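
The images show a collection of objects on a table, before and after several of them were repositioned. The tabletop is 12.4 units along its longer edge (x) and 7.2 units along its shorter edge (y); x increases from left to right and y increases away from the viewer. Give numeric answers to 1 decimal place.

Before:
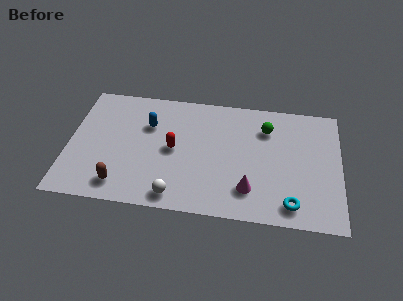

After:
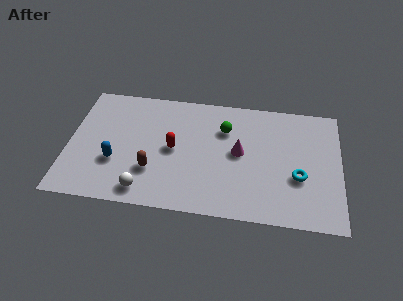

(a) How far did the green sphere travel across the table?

1.9

The green sphere moved from about (9.0, 5.4) to (7.1, 5.1), a distance of √(1.9² + 0.3²) ≈ 1.9.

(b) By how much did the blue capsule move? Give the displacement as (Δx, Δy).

(-1.4, -2.4)

The blue capsule was at about (3.6, 4.9) and moved to about (2.2, 2.5).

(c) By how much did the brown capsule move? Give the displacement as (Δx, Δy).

(1.4, 1.0)

The brown capsule was at about (2.5, 1.2) and moved to about (3.9, 2.2).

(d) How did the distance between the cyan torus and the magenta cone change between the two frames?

+0.9

They were about 2.0 units apart before and 2.9 after — 0.9 units further apart.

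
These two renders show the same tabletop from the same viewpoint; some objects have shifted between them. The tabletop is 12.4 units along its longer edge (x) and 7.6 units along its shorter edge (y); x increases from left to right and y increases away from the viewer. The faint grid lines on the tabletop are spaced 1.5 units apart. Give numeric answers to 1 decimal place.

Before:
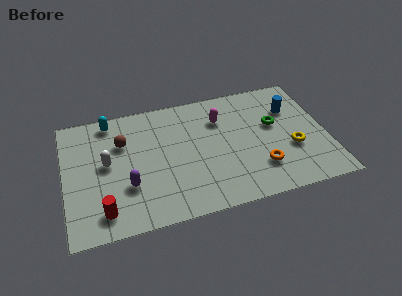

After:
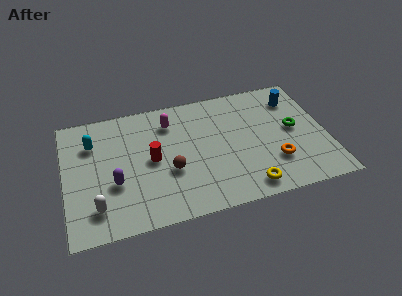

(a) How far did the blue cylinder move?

0.6

The blue cylinder moved from about (10.9, 5.3) to (11.1, 5.9), a distance of √(0.2² + 0.6²) ≈ 0.6.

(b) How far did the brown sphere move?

3.1

The brown sphere moved from about (2.8, 5.2) to (4.9, 2.9), a distance of √(2.1² + 2.3²) ≈ 3.1.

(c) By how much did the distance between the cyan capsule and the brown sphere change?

+2.8

They were about 1.6 units apart before and 4.4 after — 2.8 units further apart.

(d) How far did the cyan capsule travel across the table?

1.5

The cyan capsule moved from about (2.3, 6.7) to (1.4, 5.5), a distance of √(0.9² + 1.2²) ≈ 1.5.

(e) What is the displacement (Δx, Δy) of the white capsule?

(-0.6, -2.5)

The white capsule started near (2.0, 4.1) and ended near (1.4, 1.6).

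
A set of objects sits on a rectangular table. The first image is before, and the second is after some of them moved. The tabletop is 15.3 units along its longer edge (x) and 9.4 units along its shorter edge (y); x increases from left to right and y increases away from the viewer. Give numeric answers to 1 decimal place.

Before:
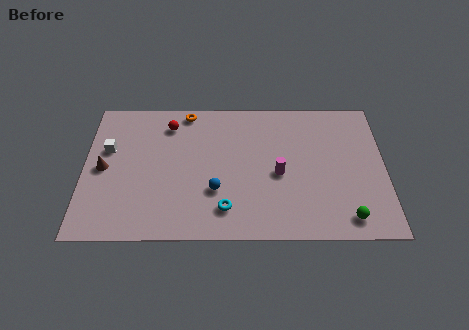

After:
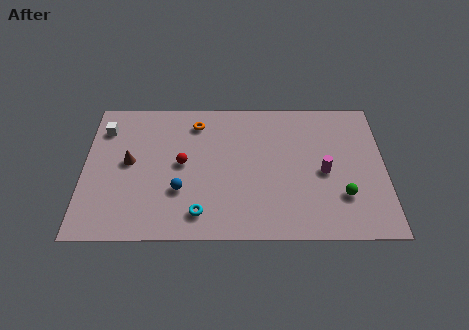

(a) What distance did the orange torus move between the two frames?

0.9

The orange torus moved from about (5.2, 8.5) to (5.7, 7.7), a distance of √(0.5² + 0.8²) ≈ 0.9.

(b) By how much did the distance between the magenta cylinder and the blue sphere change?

+4.0

Before: roughly 3.4 units apart; after: 7.4. That's 4.0 units further apart.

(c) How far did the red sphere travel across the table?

2.8

The red sphere moved from about (4.3, 7.6) to (5.0, 4.9), a distance of √(0.7² + 2.7²) ≈ 2.8.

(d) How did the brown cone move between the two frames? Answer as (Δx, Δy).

(1.3, 0.4)

From the two frames, the brown cone sits at roughly (1.0, 4.6) before and (2.3, 5.0) after.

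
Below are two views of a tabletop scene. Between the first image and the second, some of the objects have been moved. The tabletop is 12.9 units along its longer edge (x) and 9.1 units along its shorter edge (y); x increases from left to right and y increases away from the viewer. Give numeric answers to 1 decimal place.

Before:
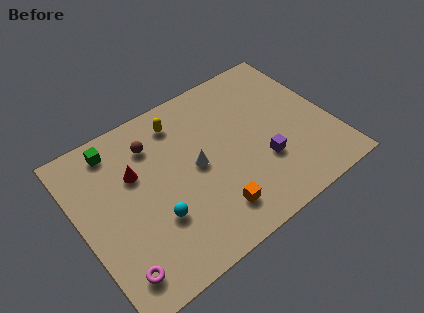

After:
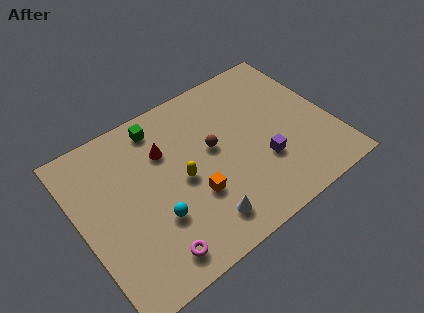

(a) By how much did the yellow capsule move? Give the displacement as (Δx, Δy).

(-0.5, -3.2)

The yellow capsule started near (5.6, 7.5) and ended near (5.1, 4.3).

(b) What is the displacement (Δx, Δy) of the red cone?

(1.6, 0.4)

From the two frames, the red cone sits at roughly (3.0, 5.9) before and (4.6, 6.3) after.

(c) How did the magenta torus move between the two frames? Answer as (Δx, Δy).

(1.8, -0.2)

From the two frames, the magenta torus sits at roughly (1.2, 1.5) before and (3.0, 1.3) after.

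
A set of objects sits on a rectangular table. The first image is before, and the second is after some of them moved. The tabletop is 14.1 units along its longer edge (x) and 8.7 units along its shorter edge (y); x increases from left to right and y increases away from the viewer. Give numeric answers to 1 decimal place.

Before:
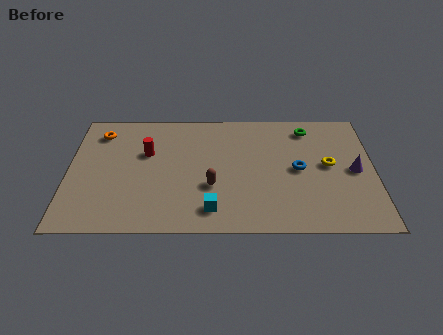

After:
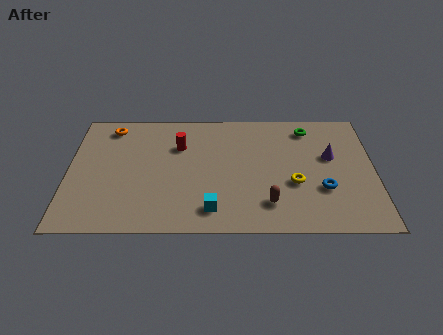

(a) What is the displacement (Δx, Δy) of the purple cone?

(-1.1, 1.0)

The purple cone was at about (13.2, 4.2) and moved to about (12.1, 5.2).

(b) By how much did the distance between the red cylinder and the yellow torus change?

-2.5

Before: roughly 8.4 units apart; after: 5.9. That's 2.5 units closer together.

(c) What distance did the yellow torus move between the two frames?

2.1

The yellow torus moved from about (12.0, 4.6) to (10.4, 3.3), a distance of √(1.6² + 1.3²) ≈ 2.1.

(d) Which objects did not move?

the cyan cube and the green torus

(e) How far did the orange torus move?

0.6

The orange torus moved from about (1.4, 7.0) to (1.9, 7.4), a distance of √(0.5² + 0.4²) ≈ 0.6.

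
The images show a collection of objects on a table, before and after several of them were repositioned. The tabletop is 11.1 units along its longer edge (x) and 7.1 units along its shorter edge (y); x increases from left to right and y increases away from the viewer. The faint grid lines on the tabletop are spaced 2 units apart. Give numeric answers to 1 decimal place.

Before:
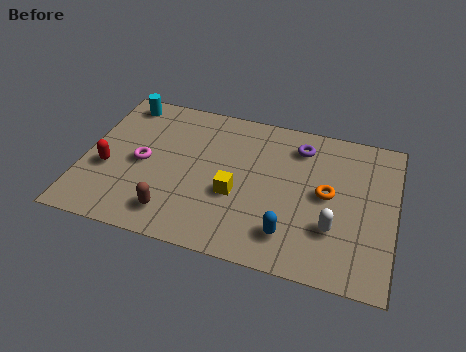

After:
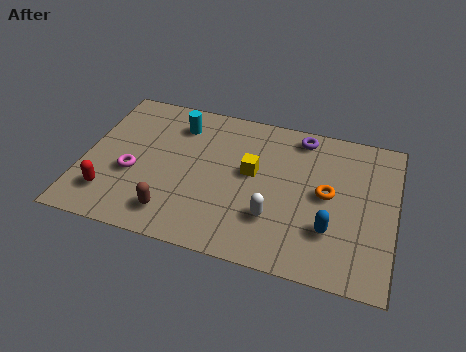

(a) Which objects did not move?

the brown capsule and the orange torus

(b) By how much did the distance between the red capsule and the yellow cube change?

+0.9

Before: roughly 4.6 units apart; after: 5.5. That's 0.9 units further apart.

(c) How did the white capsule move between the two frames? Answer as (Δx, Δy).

(-2.1, -0.1)

The white capsule was at about (9.0, 2.2) and moved to about (6.9, 2.1).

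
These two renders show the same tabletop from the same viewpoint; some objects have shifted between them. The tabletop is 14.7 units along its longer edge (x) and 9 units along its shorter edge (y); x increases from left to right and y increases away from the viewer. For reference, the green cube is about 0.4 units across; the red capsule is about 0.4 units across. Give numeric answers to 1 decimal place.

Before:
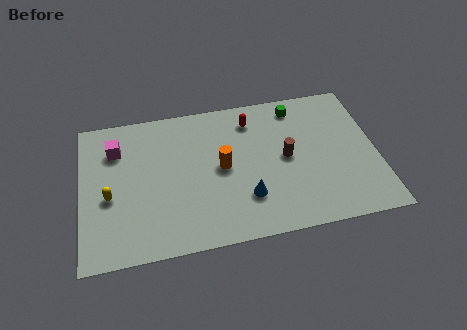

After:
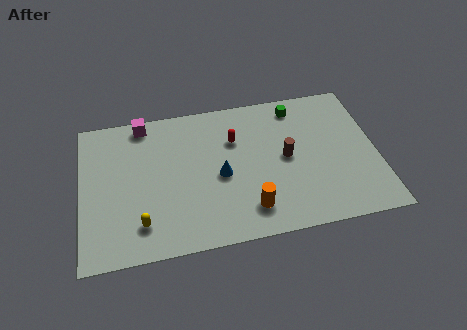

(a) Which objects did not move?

the brown cylinder and the green cube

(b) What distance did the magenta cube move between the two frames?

2.0

The magenta cube moved from about (1.8, 6.7) to (3.2, 8.1), a distance of √(1.4² + 1.4²) ≈ 2.0.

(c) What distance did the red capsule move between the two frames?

1.4

The red capsule moved from about (8.6, 7.3) to (7.7, 6.2), a distance of √(0.9² + 1.1²) ≈ 1.4.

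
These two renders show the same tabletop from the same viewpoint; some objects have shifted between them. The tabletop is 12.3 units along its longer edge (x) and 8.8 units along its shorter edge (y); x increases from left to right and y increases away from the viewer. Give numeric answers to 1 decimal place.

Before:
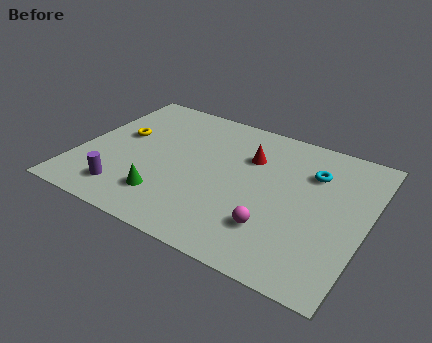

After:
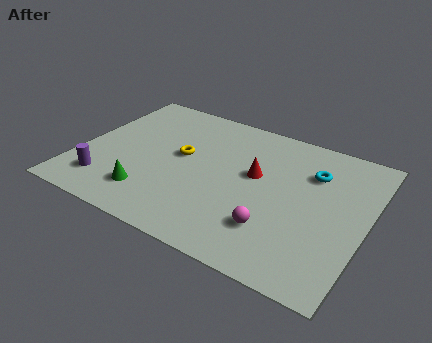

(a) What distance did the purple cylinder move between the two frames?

0.9

From (2.4, 1.6) to (1.5, 1.8), the purple cylinder covered √(0.9² + 0.2²) ≈ 0.9 units.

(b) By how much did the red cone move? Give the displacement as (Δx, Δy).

(0.4, -1.0)

The red cone was at about (7.1, 6.1) and moved to about (7.5, 5.1).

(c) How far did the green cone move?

0.7

From (4.1, 2.0) to (3.4, 1.9), the green cone covered √(0.7² + 0.1²) ≈ 0.7 units.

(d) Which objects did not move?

the magenta sphere and the cyan torus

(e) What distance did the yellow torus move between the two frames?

2.7

The yellow torus was near (1.6, 5.1) before and (4.3, 4.9) after, so it travelled √(2.7² + 0.2²) ≈ 2.7 units.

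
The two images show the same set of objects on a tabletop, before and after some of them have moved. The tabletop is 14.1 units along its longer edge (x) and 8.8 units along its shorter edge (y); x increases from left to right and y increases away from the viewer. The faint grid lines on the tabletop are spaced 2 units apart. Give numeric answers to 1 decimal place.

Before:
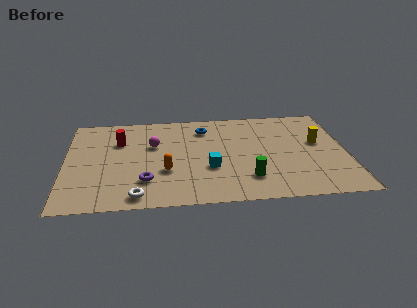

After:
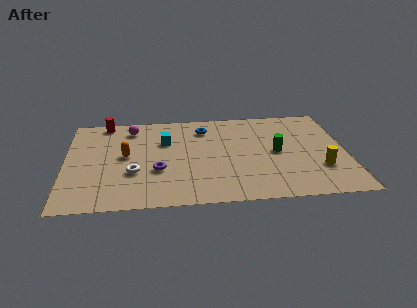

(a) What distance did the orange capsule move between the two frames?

2.6

The orange capsule was near (5.0, 3.1) before and (3.0, 4.7) after, so it travelled √(2.0² + 1.6²) ≈ 2.6 units.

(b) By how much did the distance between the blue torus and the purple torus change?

-1.1

Before: roughly 5.6 units apart; after: 4.5. That's 1.1 units closer together.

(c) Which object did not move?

the blue torus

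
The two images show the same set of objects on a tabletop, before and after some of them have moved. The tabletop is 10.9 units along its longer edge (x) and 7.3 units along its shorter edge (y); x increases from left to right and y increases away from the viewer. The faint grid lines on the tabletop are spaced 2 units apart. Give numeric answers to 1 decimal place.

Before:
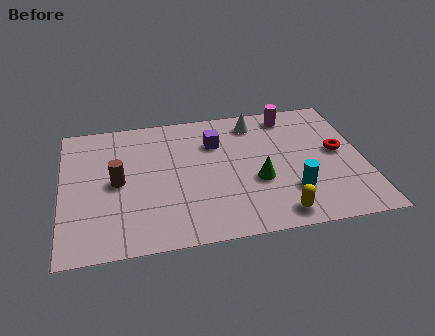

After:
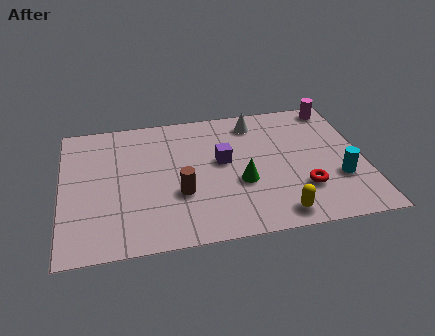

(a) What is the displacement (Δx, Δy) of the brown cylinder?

(2.2, -1.0)

From the two frames, the brown cylinder sits at roughly (2.0, 3.6) before and (4.2, 2.6) after.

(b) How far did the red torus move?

2.3

From (10.0, 3.9) to (8.6, 2.1), the red torus covered √(1.4² + 1.8²) ≈ 2.3 units.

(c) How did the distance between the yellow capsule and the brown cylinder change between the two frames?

-2.4

The distance was about 6.2 in the first image and 3.8 in the second, so they moved 2.4 units closer together.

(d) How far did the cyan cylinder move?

1.7

From (8.2, 2.0) to (9.9, 2.4), the cyan cylinder covered √(1.7² + 0.4²) ≈ 1.7 units.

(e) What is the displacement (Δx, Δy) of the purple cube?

(0.2, -1.1)

The purple cube started near (5.6, 5.2) and ended near (5.8, 4.1).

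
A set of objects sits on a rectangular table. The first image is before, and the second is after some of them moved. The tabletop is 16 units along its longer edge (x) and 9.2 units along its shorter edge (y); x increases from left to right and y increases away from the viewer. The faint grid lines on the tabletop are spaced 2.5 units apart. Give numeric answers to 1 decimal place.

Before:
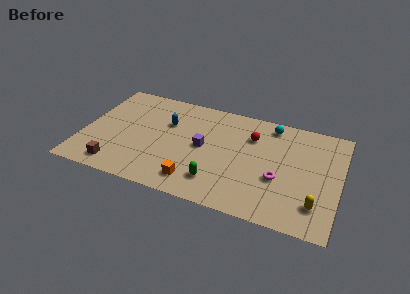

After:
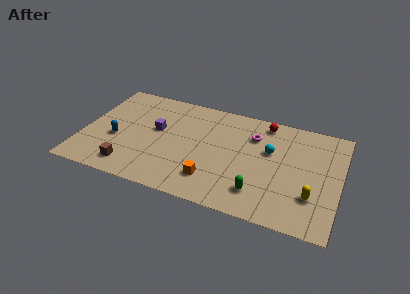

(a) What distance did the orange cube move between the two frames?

1.1

From (7.3, 1.6) to (8.3, 2.1), the orange cube covered √(1.0² + 0.5²) ≈ 1.1 units.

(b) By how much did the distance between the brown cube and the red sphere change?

+0.7

Before: roughly 9.6 units apart; after: 10.3. That's 0.7 units further apart.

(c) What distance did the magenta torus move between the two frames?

3.7

From (12.3, 3.5) to (10.5, 6.7), the magenta torus covered √(1.8² + 3.2²) ≈ 3.7 units.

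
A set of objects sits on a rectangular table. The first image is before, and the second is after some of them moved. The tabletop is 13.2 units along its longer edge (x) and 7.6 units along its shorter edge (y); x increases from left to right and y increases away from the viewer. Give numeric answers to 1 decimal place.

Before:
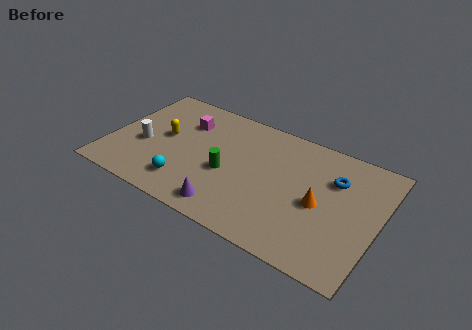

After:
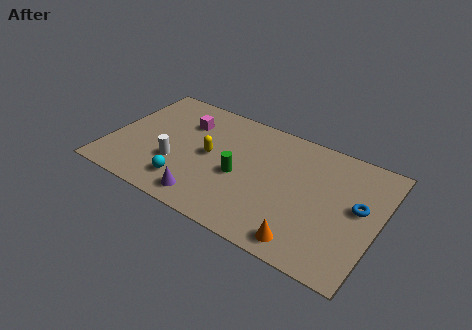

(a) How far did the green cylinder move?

0.6

From (5.9, 3.2) to (6.5, 3.3), the green cylinder covered √(0.6² + 0.1²) ≈ 0.6 units.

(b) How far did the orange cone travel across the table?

2.5

From (10.4, 3.5) to (10.1, 1.0), the orange cone covered √(0.3² + 2.5²) ≈ 2.5 units.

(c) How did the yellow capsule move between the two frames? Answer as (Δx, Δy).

(2.3, -0.2)

From the two frames, the yellow capsule sits at roughly (2.6, 4.1) before and (4.9, 3.9) after.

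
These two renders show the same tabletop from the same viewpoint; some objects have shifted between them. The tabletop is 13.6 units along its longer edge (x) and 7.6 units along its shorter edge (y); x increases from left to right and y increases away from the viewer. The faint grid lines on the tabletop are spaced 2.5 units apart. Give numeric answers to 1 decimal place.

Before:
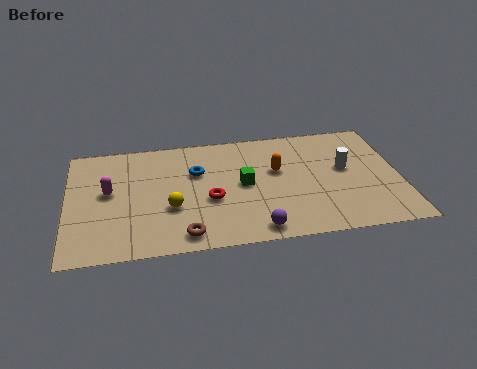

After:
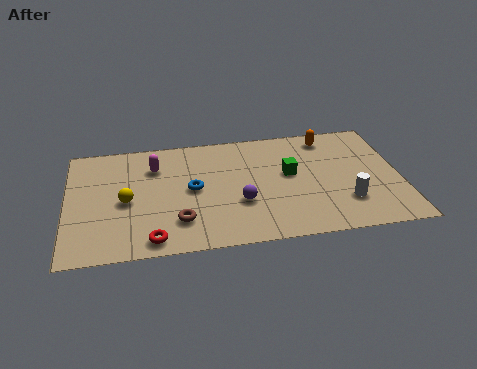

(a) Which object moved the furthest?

the red torus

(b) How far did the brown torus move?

0.9

The brown torus moved from about (4.7, 1.0) to (4.5, 1.9), a distance of √(0.2² + 0.9²) ≈ 0.9.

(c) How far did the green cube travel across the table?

1.9

The green cube moved from about (7.2, 3.9) to (9.1, 4.3), a distance of √(1.9² + 0.4²) ≈ 1.9.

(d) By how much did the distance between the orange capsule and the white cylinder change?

+1.6

The distance was about 2.8 in the first image and 4.4 in the second, so they moved 1.6 units further apart.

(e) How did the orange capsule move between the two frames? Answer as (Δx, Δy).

(2.2, 1.9)

The orange capsule was at about (8.6, 4.6) and moved to about (10.8, 6.5).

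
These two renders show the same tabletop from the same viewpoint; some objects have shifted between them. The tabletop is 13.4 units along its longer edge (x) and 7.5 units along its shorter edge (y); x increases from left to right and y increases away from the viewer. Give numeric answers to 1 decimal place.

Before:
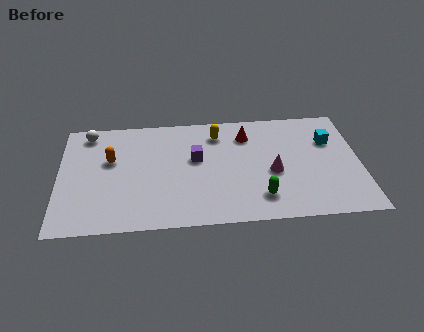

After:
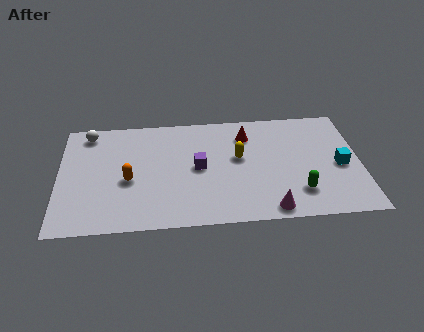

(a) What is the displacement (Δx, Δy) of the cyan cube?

(0.4, -1.7)

From the two frames, the cyan cube sits at roughly (12.1, 5.1) before and (12.5, 3.4) after.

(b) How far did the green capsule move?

1.7

The green capsule moved from about (8.9, 1.6) to (10.6, 1.8), a distance of √(1.7² + 0.2²) ≈ 1.7.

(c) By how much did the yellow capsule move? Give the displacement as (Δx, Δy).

(0.9, -1.7)

The yellow capsule was at about (7.1, 6.0) and moved to about (8.0, 4.3).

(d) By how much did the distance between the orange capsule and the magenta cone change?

-0.7

The distance was about 7.3 in the first image and 6.6 in the second, so they moved 0.7 units closer together.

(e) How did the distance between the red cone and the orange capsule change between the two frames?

-0.3

Before: roughly 6.2 units apart; after: 5.9. That's 0.3 units closer together.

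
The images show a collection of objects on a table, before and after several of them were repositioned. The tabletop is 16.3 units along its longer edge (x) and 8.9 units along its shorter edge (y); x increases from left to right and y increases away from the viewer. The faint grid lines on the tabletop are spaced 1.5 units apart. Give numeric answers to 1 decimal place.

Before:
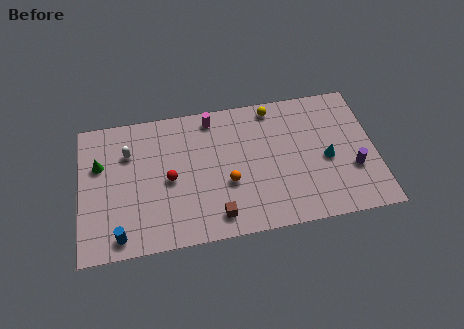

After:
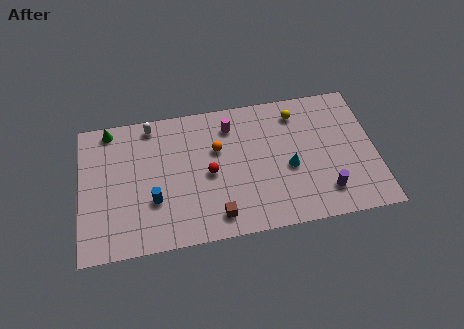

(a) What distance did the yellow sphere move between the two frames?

1.4

From (10.8, 7.9) to (12.1, 7.3), the yellow sphere covered √(1.3² + 0.6²) ≈ 1.4 units.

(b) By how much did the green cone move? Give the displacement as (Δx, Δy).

(0.6, 2.2)

The green cone was at about (1.1, 5.8) and moved to about (1.7, 8.0).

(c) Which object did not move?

the brown cube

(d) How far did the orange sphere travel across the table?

2.4

The orange sphere was near (8.1, 3.4) before and (7.6, 5.7) after, so it travelled √(0.5² + 2.3²) ≈ 2.4 units.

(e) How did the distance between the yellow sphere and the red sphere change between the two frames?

-1.1

They were about 7.0 units apart before and 5.9 after — 1.1 units closer together.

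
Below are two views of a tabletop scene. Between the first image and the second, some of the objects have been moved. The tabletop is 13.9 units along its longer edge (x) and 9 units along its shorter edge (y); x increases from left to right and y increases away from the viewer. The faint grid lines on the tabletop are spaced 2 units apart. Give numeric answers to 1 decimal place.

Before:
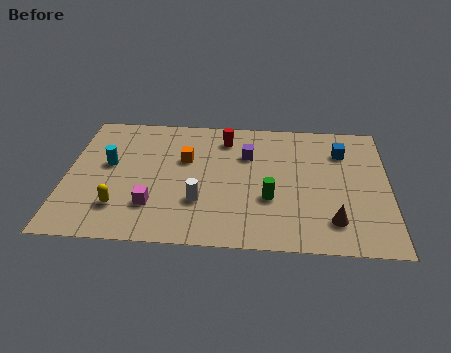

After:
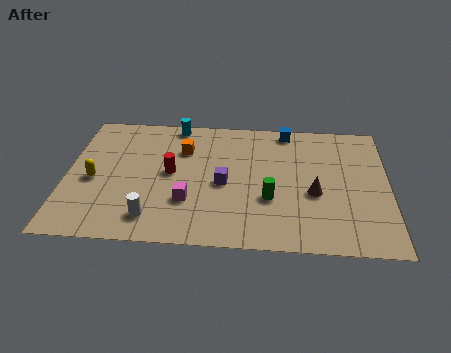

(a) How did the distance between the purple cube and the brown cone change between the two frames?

-1.8

Before: roughly 5.7 units apart; after: 3.9. That's 1.8 units closer together.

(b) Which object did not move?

the green cylinder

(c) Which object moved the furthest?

the cyan cylinder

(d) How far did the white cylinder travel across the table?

2.3

The white cylinder moved from about (5.8, 2.8) to (3.8, 1.6), a distance of √(2.0² + 1.2²) ≈ 2.3.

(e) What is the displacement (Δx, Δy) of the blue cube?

(-2.4, 1.4)

The blue cube was at about (11.9, 6.7) and moved to about (9.5, 8.1).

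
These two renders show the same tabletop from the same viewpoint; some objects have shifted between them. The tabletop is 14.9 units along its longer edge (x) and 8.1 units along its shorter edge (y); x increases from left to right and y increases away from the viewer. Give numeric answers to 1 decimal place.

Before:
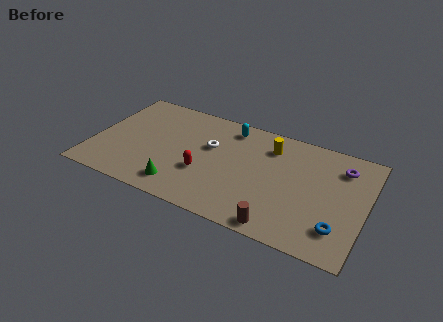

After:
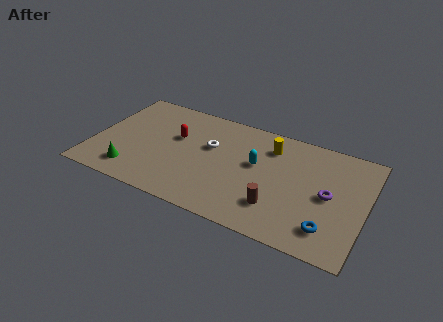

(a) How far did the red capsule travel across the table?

2.8

The red capsule was near (6.2, 2.9) before and (4.4, 5.0) after, so it travelled √(1.8² + 2.1²) ≈ 2.8 units.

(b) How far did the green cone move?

2.7

The green cone was near (5.1, 1.4) before and (2.4, 1.5) after, so it travelled √(2.7² + 0.1²) ≈ 2.7 units.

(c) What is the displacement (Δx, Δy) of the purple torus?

(-0.5, -2.3)

The purple torus started near (13.4, 6.3) and ended near (12.9, 4.0).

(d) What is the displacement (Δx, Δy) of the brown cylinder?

(-0.3, 1.3)

From the two frames, the brown cylinder sits at roughly (10.6, 0.8) before and (10.3, 2.1) after.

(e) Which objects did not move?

the yellow cylinder and the white torus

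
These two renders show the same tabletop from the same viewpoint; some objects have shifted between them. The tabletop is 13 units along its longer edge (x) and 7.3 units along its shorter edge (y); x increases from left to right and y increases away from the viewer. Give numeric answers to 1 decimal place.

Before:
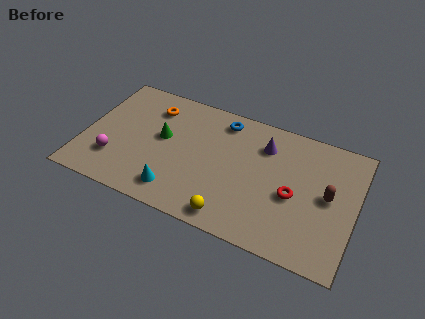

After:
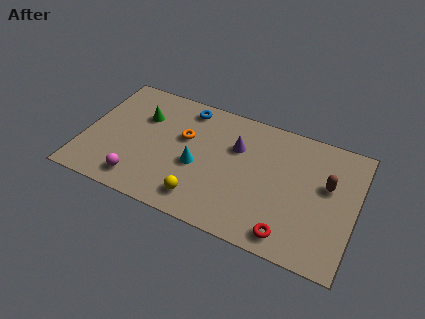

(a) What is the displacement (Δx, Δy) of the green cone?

(-1.1, 0.9)

The green cone was at about (3.7, 4.1) and moved to about (2.6, 5.0).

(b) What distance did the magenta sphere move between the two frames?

1.5

The magenta sphere moved from about (1.6, 2.0) to (2.9, 1.2), a distance of √(1.3² + 0.8²) ≈ 1.5.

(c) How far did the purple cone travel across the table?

1.4

The purple cone moved from about (8.5, 5.5) to (7.2, 4.9), a distance of √(1.3² + 0.6²) ≈ 1.4.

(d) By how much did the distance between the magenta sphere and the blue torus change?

-1.0

The distance was about 6.4 in the first image and 5.4 in the second, so they moved 1.0 units closer together.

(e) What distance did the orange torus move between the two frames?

2.1

The orange torus was near (3.0, 5.7) before and (4.7, 4.5) after, so it travelled √(1.7² + 1.2²) ≈ 2.1 units.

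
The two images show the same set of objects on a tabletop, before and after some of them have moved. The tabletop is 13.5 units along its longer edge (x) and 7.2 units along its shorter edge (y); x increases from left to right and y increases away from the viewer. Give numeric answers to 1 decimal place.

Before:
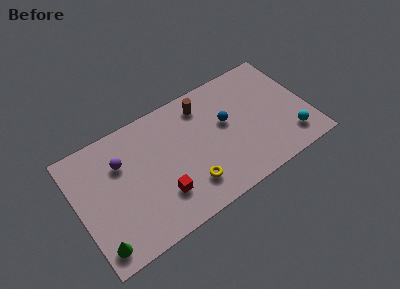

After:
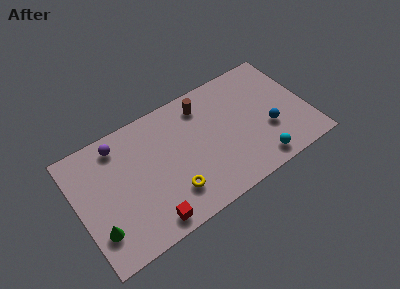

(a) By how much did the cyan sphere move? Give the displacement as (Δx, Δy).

(-2.0, -0.5)

From the two frames, the cyan sphere sits at roughly (12.2, 1.5) before and (10.2, 1.0) after.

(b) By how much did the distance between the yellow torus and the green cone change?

-1.1

The distance was about 5.4 in the first image and 4.3 in the second, so they moved 1.1 units closer together.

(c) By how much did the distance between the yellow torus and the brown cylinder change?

+0.3

The distance was about 4.5 in the first image and 4.8 in the second, so they moved 0.3 units further apart.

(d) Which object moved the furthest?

the blue sphere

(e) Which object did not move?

the brown cylinder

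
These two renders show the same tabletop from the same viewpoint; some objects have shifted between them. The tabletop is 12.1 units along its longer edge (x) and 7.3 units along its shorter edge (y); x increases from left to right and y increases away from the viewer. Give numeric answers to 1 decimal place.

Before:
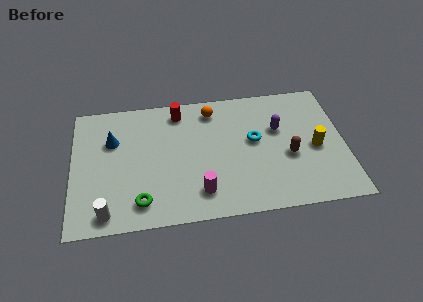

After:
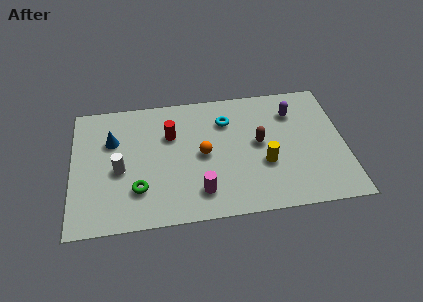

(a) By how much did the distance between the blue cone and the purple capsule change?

+0.7

Before: roughly 7.4 units apart; after: 8.1. That's 0.7 units further apart.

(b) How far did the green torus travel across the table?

0.7

From (3.0, 1.3) to (2.9, 2.0), the green torus covered √(0.1² + 0.7²) ≈ 0.7 units.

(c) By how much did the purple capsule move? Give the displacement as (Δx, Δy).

(0.7, 0.9)

From the two frames, the purple capsule sits at roughly (9.2, 4.6) before and (9.9, 5.5) after.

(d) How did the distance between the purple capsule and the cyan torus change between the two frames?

+1.8

The distance was about 1.2 in the first image and 3.0 in the second, so they moved 1.8 units further apart.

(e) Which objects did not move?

the magenta cylinder and the blue cone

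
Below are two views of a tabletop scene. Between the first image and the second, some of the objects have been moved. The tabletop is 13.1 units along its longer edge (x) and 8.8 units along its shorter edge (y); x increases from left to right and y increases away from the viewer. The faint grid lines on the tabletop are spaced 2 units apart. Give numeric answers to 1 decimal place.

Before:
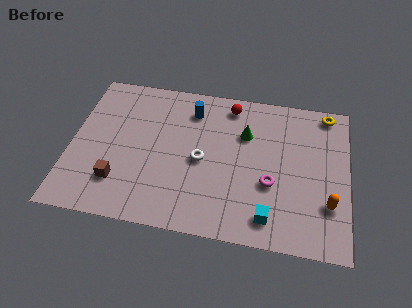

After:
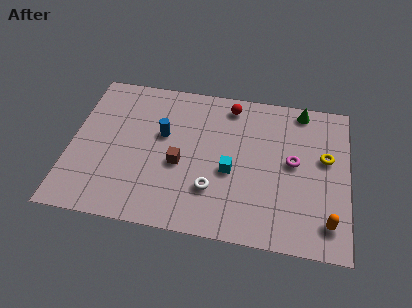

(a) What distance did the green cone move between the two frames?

3.2

The green cone moved from about (8.2, 6.0) to (10.8, 7.9), a distance of √(2.6² + 1.9²) ≈ 3.2.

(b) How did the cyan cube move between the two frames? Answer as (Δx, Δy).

(-1.9, 2.3)

The cyan cube was at about (9.5, 1.4) and moved to about (7.6, 3.7).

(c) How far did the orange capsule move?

1.0

The orange capsule moved from about (12.2, 2.6) to (12.2, 1.6), a distance of √(0.0² + 1.0²) ≈ 1.0.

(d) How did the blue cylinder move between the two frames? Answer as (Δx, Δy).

(-1.3, -1.7)

The blue cylinder started near (5.6, 7.0) and ended near (4.3, 5.3).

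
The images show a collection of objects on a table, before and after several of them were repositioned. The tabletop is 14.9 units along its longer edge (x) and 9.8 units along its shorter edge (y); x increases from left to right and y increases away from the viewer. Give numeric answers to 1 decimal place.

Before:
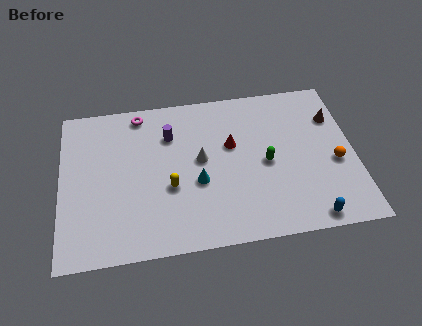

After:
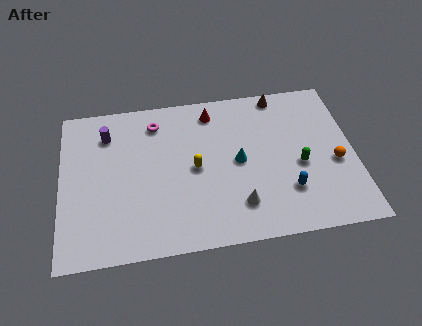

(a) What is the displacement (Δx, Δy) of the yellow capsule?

(1.3, 1.0)

The yellow capsule started near (5.5, 3.8) and ended near (6.8, 4.8).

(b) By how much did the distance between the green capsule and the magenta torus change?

+0.6

The distance was about 7.5 in the first image and 8.1 in the second, so they moved 0.6 units further apart.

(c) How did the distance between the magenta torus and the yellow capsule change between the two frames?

-1.4

They were about 5.1 units apart before and 3.7 after — 1.4 units closer together.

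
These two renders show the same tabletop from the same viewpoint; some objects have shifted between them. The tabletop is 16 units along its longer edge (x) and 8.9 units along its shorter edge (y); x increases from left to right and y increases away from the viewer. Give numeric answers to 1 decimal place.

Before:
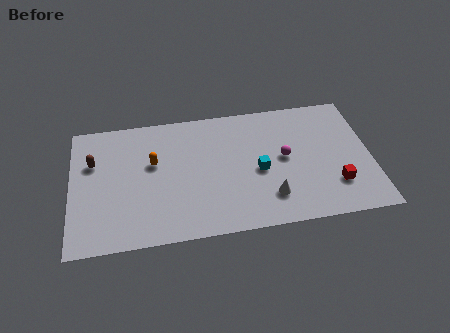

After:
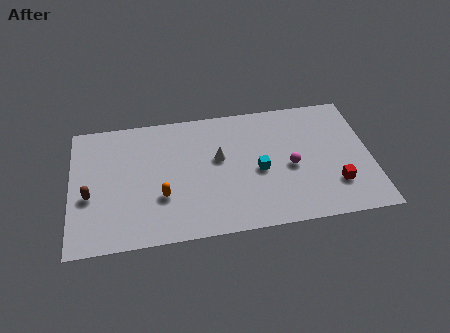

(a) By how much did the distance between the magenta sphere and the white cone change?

+1.2

They were about 2.8 units apart before and 4.0 after — 1.2 units further apart.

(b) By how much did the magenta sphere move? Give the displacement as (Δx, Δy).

(0.3, -0.7)

From the two frames, the magenta sphere sits at roughly (11.4, 4.7) before and (11.7, 4.0) after.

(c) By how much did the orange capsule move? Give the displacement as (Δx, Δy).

(0.4, -2.4)

The orange capsule was at about (4.4, 5.4) and moved to about (4.8, 3.0).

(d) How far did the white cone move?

4.0

The white cone moved from about (10.5, 2.1) to (7.9, 5.2), a distance of √(2.6² + 3.1²) ≈ 4.0.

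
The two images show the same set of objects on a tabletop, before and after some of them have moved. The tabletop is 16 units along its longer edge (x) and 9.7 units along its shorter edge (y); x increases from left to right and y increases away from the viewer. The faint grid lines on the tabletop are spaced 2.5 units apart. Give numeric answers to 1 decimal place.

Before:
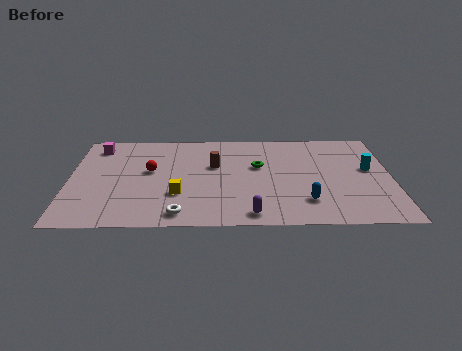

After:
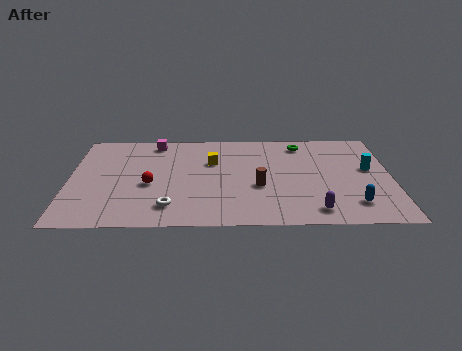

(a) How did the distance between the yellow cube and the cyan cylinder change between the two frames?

-1.9

They were about 9.8 units apart before and 7.9 after — 1.9 units closer together.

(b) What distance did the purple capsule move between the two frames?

3.1

The purple capsule moved from about (9.0, 1.1) to (12.1, 1.4), a distance of √(3.1² + 0.3²) ≈ 3.1.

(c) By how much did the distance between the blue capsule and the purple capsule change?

-1.0

The distance was about 3.0 in the first image and 2.0 in the second, so they moved 1.0 units closer together.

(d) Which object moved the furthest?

the yellow cube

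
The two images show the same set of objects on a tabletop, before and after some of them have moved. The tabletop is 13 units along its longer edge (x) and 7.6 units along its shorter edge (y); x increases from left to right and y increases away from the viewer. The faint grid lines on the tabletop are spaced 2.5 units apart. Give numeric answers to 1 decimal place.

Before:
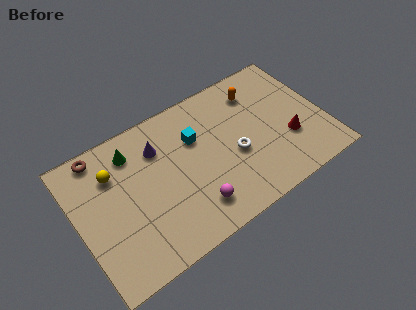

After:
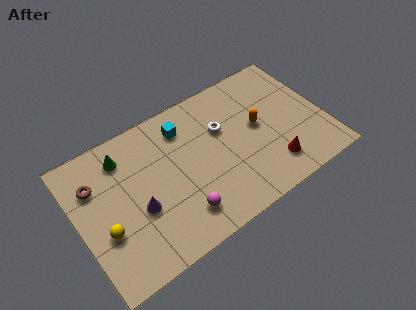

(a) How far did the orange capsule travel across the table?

1.9

The orange capsule moved from about (9.9, 6.0) to (9.6, 4.1), a distance of √(0.3² + 1.9²) ≈ 1.9.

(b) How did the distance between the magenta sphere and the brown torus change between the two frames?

-1.2

Before: roughly 6.6 units apart; after: 5.4. That's 1.2 units closer together.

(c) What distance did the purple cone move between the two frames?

3.0

The purple cone moved from about (4.5, 5.6) to (3.0, 3.0), a distance of √(1.5² + 2.6²) ≈ 3.0.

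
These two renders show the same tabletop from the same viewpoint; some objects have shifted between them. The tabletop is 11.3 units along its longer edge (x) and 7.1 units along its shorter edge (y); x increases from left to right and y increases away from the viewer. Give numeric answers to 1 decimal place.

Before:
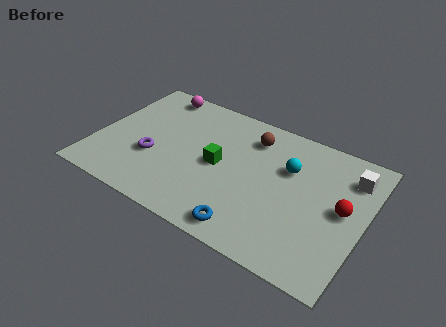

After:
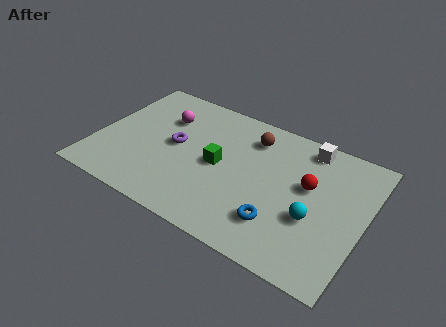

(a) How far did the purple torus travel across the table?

1.4

The purple torus was near (2.5, 2.6) before and (3.3, 3.7) after, so it travelled √(0.8² + 1.1²) ≈ 1.4 units.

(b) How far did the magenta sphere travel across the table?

1.4

The magenta sphere moved from about (2.0, 6.3) to (2.6, 5.0), a distance of √(0.6² + 1.3²) ≈ 1.4.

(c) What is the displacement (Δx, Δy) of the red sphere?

(-1.5, 0.5)

The red sphere was at about (10.4, 3.7) and moved to about (8.9, 4.2).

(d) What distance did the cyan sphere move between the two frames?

2.4

The cyan sphere was near (8.0, 4.7) before and (9.3, 2.7) after, so it travelled √(1.3² + 2.0²) ≈ 2.4 units.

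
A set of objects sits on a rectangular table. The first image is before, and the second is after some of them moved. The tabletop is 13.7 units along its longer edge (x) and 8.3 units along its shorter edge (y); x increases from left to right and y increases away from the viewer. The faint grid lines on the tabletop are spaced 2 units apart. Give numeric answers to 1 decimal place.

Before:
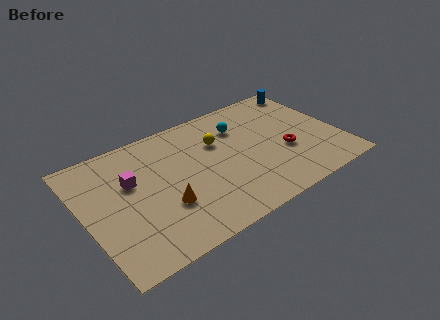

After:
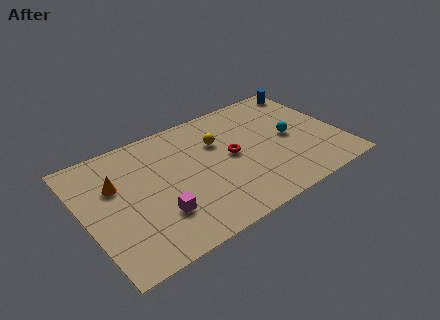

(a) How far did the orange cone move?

3.4

The orange cone moved from about (4.0, 2.8) to (1.8, 5.4), a distance of √(2.2² + 2.6²) ≈ 3.4.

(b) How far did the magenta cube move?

3.0

From (2.6, 5.2) to (3.6, 2.4), the magenta cube covered √(1.0² + 2.8²) ≈ 3.0 units.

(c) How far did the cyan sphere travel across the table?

3.1

From (8.7, 6.1) to (11.1, 4.1), the cyan sphere covered √(2.4² + 2.0²) ≈ 3.1 units.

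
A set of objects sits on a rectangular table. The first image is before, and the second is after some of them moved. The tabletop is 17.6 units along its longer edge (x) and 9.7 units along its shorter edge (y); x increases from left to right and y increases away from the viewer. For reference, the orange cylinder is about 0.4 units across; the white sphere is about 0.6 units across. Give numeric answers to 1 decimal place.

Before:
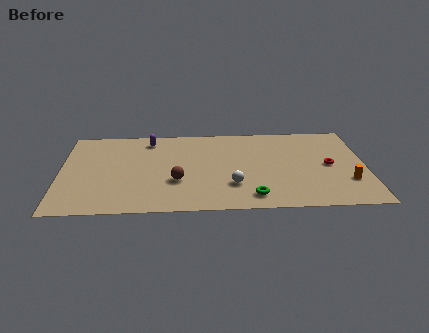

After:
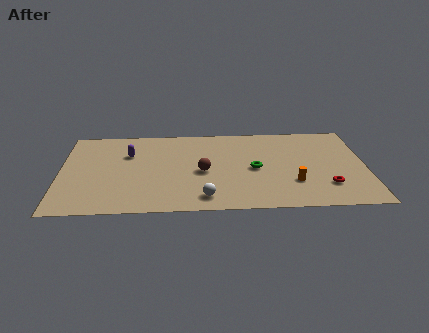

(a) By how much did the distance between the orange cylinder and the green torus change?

-2.9

They were about 5.7 units apart before and 2.8 after — 2.9 units closer together.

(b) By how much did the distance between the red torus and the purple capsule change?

+1.2

They were about 10.9 units apart before and 12.1 after — 1.2 units further apart.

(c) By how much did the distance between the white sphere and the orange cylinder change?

-1.3

They were about 6.6 units apart before and 5.3 after — 1.3 units closer together.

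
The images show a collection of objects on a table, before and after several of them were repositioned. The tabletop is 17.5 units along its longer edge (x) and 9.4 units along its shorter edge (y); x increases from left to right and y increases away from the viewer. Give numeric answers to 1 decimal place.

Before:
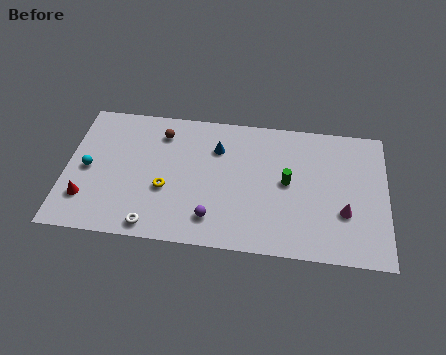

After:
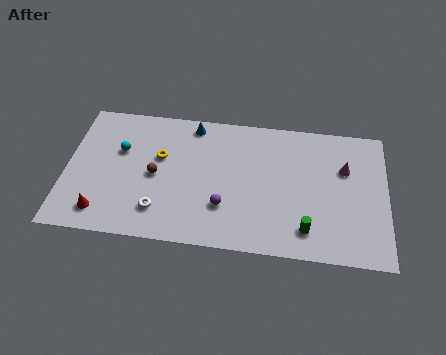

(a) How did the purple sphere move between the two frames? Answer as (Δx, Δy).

(0.6, 0.9)

From the two frames, the purple sphere sits at roughly (8.1, 1.9) before and (8.7, 2.8) after.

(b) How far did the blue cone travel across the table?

2.1

The blue cone moved from about (8.2, 6.8) to (6.8, 8.3), a distance of √(1.4² + 1.5²) ≈ 2.1.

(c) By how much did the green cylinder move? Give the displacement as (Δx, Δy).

(1.1, -3.1)

The green cylinder was at about (12.1, 4.9) and moved to about (13.2, 1.8).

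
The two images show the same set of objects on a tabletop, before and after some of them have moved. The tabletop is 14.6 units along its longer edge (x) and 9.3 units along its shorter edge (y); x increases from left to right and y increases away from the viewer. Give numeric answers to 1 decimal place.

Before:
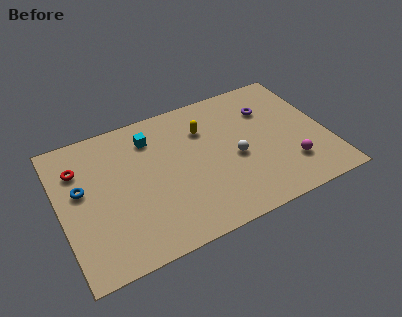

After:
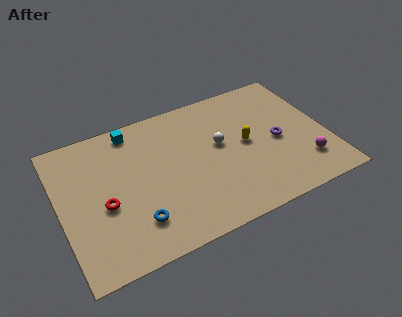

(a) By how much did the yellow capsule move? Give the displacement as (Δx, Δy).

(2.1, -1.9)

The yellow capsule started near (8.1, 6.7) and ended near (10.2, 4.8).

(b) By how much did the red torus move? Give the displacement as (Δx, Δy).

(1.1, -2.9)

The red torus started near (1.2, 6.8) and ended near (2.3, 3.9).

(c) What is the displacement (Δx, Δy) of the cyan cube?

(-0.9, 0.9)

The cyan cube was at about (5.2, 7.3) and moved to about (4.3, 8.2).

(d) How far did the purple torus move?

2.4

The purple torus moved from about (11.7, 6.7) to (11.9, 4.3), a distance of √(0.2² + 2.4²) ≈ 2.4.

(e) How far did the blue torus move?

4.1

From (1.2, 5.4) to (3.8, 2.2), the blue torus covered √(2.6² + 3.2²) ≈ 4.1 units.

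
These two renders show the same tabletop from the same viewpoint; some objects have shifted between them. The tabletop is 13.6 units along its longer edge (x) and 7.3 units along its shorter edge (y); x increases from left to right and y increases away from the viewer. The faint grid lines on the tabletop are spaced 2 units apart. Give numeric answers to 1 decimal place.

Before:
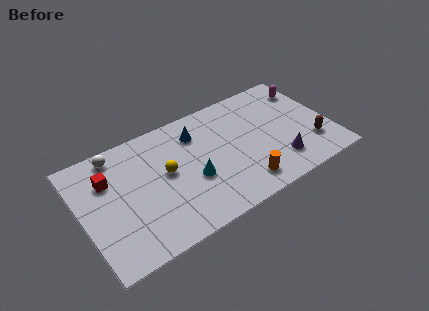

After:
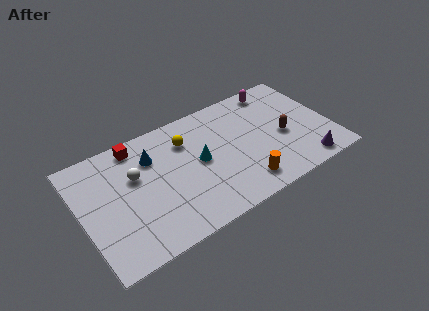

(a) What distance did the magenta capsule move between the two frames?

1.8

The magenta capsule moved from about (12.8, 5.7) to (11.1, 6.4), a distance of √(1.7² + 0.7²) ≈ 1.8.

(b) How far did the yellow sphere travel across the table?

1.9

From (4.6, 4.0) to (5.9, 5.4), the yellow sphere covered √(1.3² + 1.4²) ≈ 1.9 units.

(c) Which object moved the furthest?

the blue cone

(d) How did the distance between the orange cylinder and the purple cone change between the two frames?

+1.3

Before: roughly 2.1 units apart; after: 3.4. That's 1.3 units further apart.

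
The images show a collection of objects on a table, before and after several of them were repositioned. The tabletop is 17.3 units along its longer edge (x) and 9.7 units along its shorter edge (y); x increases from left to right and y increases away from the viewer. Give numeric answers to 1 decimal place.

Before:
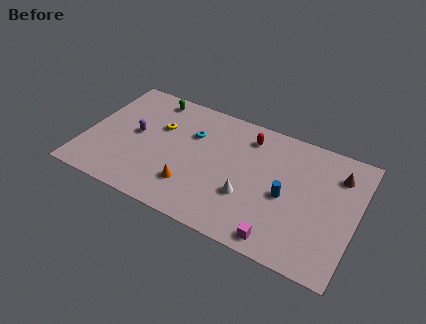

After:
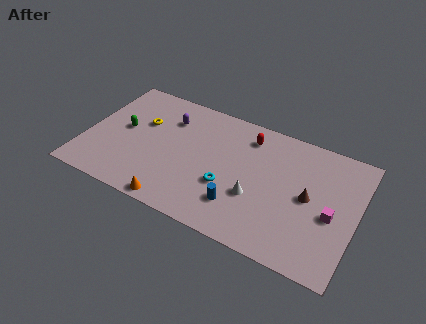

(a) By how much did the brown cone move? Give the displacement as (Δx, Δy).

(-1.6, -2.5)

From the two frames, the brown cone sits at roughly (15.9, 7.4) before and (14.3, 4.9) after.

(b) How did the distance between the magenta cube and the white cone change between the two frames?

+1.6

Before: roughly 3.2 units apart; after: 4.8. That's 1.6 units further apart.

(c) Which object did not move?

the red capsule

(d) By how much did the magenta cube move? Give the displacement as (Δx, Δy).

(2.9, 3.1)

From the two frames, the magenta cube sits at roughly (12.9, 1.1) before and (15.8, 4.2) after.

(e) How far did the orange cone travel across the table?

1.9

From (7.1, 2.5) to (6.3, 0.8), the orange cone covered √(0.8² + 1.7²) ≈ 1.9 units.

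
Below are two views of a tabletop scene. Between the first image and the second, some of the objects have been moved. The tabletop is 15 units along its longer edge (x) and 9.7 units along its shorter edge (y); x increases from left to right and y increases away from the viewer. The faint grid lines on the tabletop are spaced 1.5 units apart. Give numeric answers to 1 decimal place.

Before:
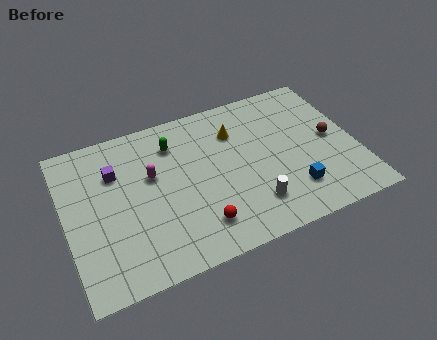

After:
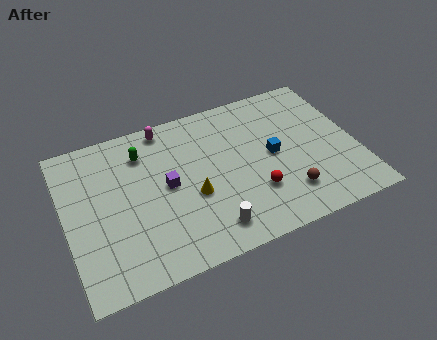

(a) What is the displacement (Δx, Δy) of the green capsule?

(-1.6, 0.0)

The green capsule started near (5.8, 7.5) and ended near (4.2, 7.5).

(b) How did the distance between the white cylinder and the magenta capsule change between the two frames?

+1.2

They were about 6.1 units apart before and 7.3 after — 1.2 units further apart.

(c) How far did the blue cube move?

2.7

From (11.4, 2.3) to (10.7, 4.9), the blue cube covered √(0.7² + 2.6²) ≈ 2.7 units.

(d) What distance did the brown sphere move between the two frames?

3.8

The brown sphere moved from about (13.8, 4.9) to (11.1, 2.2), a distance of √(2.7² + 2.7²) ≈ 3.8.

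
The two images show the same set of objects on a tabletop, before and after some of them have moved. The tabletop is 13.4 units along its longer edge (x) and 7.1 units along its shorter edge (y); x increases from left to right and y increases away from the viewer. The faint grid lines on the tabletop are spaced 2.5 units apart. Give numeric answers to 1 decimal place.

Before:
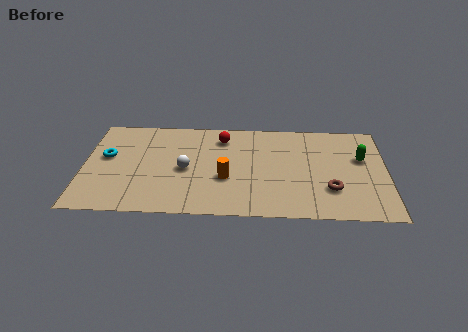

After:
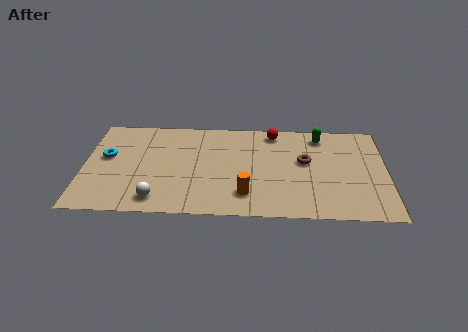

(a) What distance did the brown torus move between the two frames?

2.3

The brown torus was near (10.9, 2.1) before and (9.8, 4.1) after, so it travelled √(1.1² + 2.0²) ≈ 2.3 units.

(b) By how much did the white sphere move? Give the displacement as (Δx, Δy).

(-1.2, -2.2)

The white sphere started near (4.5, 3.3) and ended near (3.3, 1.1).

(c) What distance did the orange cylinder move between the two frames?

1.4

From (6.3, 2.7) to (7.2, 1.6), the orange cylinder covered √(0.9² + 1.1²) ≈ 1.4 units.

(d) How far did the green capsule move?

2.4

The green capsule was near (12.3, 4.4) before and (10.5, 6.0) after, so it travelled √(1.8² + 1.6²) ≈ 2.4 units.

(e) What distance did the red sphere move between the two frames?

2.4

The red sphere was near (6.1, 5.7) before and (8.4, 6.2) after, so it travelled √(2.3² + 0.5²) ≈ 2.4 units.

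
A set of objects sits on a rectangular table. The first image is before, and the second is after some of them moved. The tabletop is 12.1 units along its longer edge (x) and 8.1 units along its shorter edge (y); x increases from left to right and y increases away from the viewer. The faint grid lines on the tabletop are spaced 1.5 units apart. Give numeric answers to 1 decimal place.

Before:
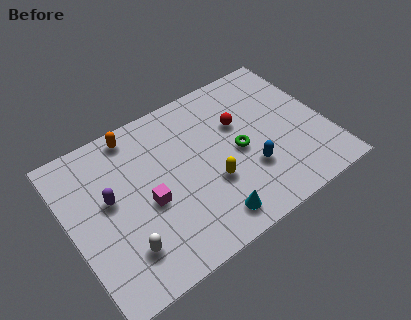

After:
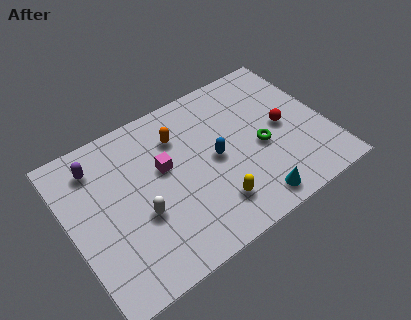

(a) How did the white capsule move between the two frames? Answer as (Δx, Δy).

(1.0, 1.2)

From the two frames, the white capsule sits at roughly (2.1, 1.9) before and (3.1, 3.1) after.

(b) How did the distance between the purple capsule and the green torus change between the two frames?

+1.8

They were about 6.1 units apart before and 7.9 after — 1.8 units further apart.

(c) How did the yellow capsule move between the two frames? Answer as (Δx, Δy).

(-0.1, -1.1)

The yellow capsule was at about (6.4, 2.9) and moved to about (6.3, 1.8).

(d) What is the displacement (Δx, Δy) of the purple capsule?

(-0.3, 1.9)

The purple capsule was at about (1.9, 4.6) and moved to about (1.6, 6.5).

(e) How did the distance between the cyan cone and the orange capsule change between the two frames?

-0.9

The distance was about 6.5 in the first image and 5.6 in the second, so they moved 0.9 units closer together.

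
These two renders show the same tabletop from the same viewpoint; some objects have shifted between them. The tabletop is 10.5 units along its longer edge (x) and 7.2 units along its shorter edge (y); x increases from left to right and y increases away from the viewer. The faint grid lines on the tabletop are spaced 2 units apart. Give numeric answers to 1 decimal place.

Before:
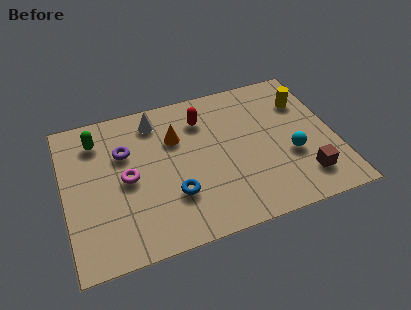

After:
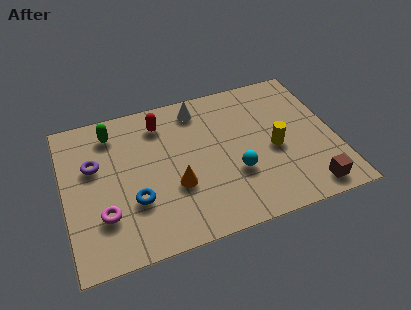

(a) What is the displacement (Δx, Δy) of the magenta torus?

(-1.0, -1.4)

The magenta torus was at about (2.4, 3.5) and moved to about (1.4, 2.1).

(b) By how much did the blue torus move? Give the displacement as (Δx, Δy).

(-1.5, 0.2)

The blue torus started near (4.1, 2.2) and ended near (2.6, 2.4).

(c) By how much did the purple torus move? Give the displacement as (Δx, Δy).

(-1.2, -0.3)

The purple torus was at about (2.4, 4.8) and moved to about (1.2, 4.5).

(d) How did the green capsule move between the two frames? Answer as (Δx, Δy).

(0.6, 0.2)

The green capsule was at about (1.4, 5.7) and moved to about (2.0, 5.9).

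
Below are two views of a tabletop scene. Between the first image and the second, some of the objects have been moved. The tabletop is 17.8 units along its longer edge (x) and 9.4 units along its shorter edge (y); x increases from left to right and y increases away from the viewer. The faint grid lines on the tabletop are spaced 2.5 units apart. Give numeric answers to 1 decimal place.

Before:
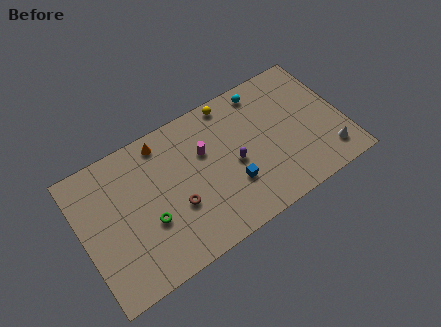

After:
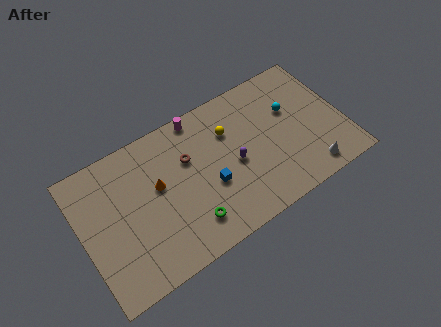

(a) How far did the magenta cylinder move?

2.5

The magenta cylinder moved from about (8.5, 6.1) to (8.5, 8.6), a distance of √(0.0² + 2.5²) ≈ 2.5.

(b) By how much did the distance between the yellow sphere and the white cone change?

-1.7

The distance was about 8.8 in the first image and 7.1 in the second, so they moved 1.7 units closer together.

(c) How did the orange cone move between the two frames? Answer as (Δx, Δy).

(-0.7, -2.7)

From the two frames, the orange cone sits at roughly (5.9, 8.2) before and (5.2, 5.5) after.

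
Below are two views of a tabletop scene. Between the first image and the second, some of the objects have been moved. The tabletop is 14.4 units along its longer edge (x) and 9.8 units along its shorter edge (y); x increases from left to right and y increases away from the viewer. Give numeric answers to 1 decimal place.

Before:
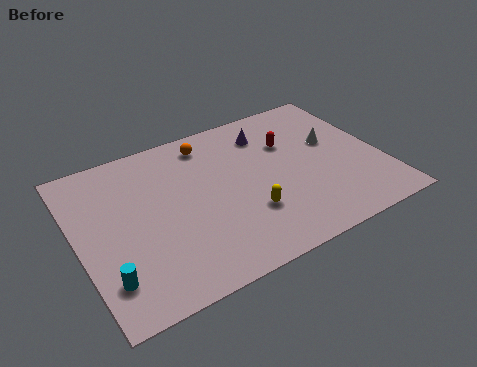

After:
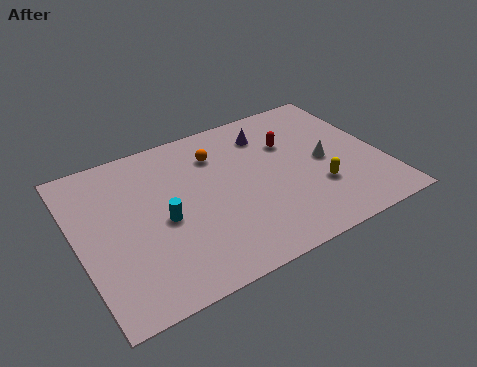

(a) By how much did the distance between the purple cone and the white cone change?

+0.3

Before: roughly 3.5 units apart; after: 3.8. That's 0.3 units further apart.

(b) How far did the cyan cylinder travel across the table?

3.6

The cyan cylinder moved from about (1.0, 2.2) to (3.9, 4.4), a distance of √(2.9² + 2.2²) ≈ 3.6.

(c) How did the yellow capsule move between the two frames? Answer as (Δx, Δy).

(3.4, 0.1)

From the two frames, the yellow capsule sits at roughly (7.7, 3.0) before and (11.1, 3.1) after.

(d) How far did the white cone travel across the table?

1.3

The white cone was near (12.3, 5.8) before and (11.7, 4.7) after, so it travelled √(0.6² + 1.1²) ≈ 1.3 units.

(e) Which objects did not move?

the red capsule and the purple cone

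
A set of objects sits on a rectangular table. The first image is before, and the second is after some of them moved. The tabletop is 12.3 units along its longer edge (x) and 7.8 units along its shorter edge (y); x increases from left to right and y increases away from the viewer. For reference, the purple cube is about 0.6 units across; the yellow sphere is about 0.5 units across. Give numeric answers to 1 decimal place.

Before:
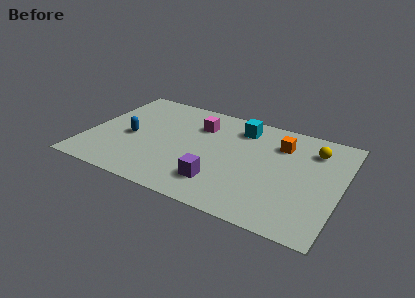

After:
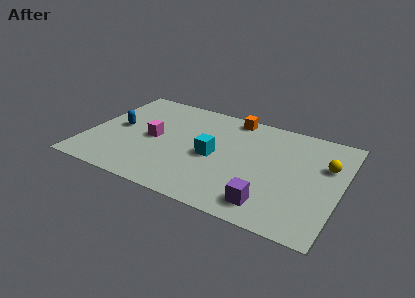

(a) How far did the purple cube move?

2.5

The purple cube moved from about (6.7, 1.8) to (9.2, 1.3), a distance of √(2.5² + 0.5²) ≈ 2.5.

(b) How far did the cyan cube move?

2.9

The cyan cube moved from about (7.2, 6.3) to (6.2, 3.6), a distance of √(1.0² + 2.7²) ≈ 2.9.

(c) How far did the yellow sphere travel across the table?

1.1

The yellow sphere was near (10.8, 6.0) before and (11.5, 5.1) after, so it travelled √(0.7² + 0.9²) ≈ 1.1 units.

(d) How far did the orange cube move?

2.8

The orange cube moved from about (9.2, 5.8) to (6.7, 7.0), a distance of √(2.5² + 1.2²) ≈ 2.8.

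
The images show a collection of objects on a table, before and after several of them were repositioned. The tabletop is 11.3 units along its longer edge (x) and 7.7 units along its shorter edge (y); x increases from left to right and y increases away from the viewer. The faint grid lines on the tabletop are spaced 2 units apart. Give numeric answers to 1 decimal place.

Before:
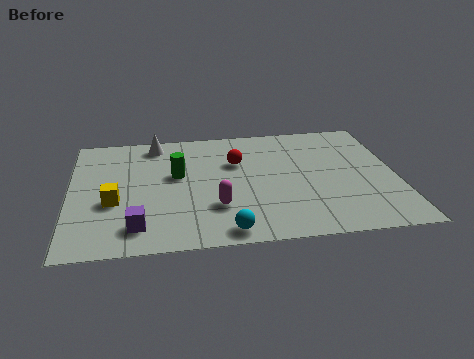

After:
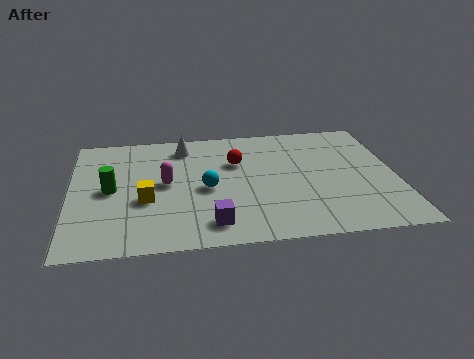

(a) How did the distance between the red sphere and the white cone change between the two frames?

-1.0

The distance was about 3.2 in the first image and 2.2 in the second, so they moved 1.0 units closer together.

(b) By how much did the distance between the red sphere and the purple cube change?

-1.2

Before: roughly 5.1 units apart; after: 3.9. That's 1.2 units closer together.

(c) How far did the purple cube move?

2.5

From (2.3, 1.4) to (4.8, 1.3), the purple cube covered √(2.5² + 0.1²) ≈ 2.5 units.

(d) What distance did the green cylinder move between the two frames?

2.4

The green cylinder was near (3.7, 4.5) before and (1.4, 3.8) after, so it travelled √(2.3² + 0.7²) ≈ 2.4 units.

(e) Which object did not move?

the red sphere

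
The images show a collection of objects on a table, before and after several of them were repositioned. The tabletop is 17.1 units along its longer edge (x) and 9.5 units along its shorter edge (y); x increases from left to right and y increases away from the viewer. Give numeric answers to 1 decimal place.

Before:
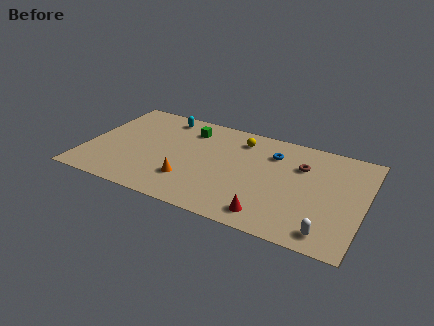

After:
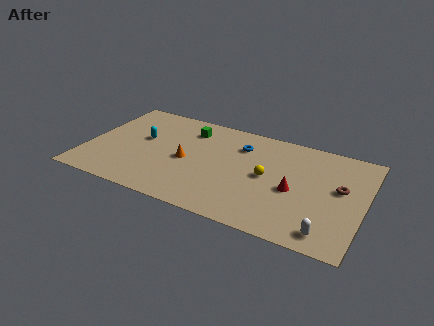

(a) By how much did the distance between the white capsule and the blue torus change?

+1.3

Before: roughly 7.0 units apart; after: 8.3. That's 1.3 units further apart.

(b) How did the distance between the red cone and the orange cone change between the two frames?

+1.5

They were about 5.2 units apart before and 6.7 after — 1.5 units further apart.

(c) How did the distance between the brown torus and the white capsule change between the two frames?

-1.6

They were about 5.7 units apart before and 4.1 after — 1.6 units closer together.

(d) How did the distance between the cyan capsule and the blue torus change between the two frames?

-0.9

Before: roughly 7.1 units apart; after: 6.2. That's 0.9 units closer together.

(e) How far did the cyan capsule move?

2.9

The cyan capsule was near (4.3, 8.2) before and (3.3, 5.5) after, so it travelled √(1.0² + 2.7²) ≈ 2.9 units.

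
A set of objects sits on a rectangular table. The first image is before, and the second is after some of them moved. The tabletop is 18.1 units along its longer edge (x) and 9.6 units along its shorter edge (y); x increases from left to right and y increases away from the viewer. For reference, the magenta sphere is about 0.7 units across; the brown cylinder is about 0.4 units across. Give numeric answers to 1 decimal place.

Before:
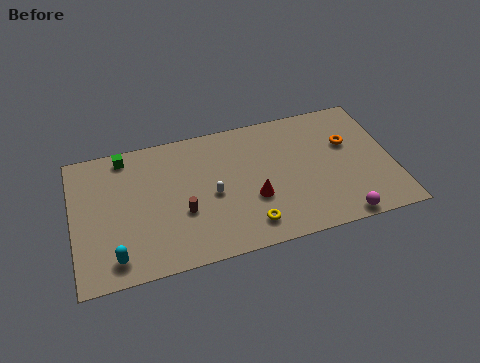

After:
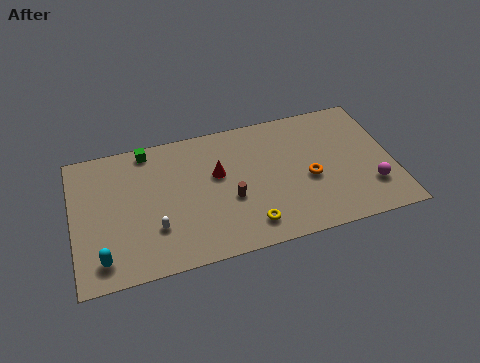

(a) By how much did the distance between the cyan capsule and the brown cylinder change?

+3.2

They were about 4.4 units apart before and 7.6 after — 3.2 units further apart.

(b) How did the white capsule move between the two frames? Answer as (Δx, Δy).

(-3.3, -1.5)

The white capsule started near (7.8, 4.4) and ended near (4.5, 2.9).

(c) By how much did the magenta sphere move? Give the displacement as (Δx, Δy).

(1.9, 1.8)

The magenta sphere was at about (14.8, 0.8) and moved to about (16.7, 2.6).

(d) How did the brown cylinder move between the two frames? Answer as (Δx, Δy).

(2.7, 0.2)

The brown cylinder started near (6.1, 3.6) and ended near (8.8, 3.8).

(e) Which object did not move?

the yellow torus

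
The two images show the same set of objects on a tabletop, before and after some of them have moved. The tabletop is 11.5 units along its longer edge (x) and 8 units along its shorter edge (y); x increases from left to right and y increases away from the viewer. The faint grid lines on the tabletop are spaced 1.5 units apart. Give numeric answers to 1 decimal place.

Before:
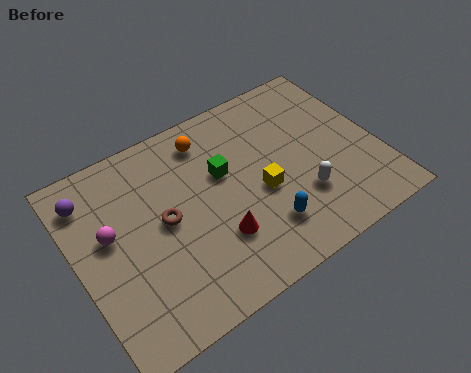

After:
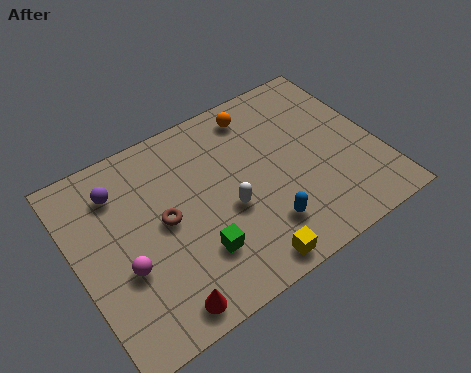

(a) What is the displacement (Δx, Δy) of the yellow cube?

(-1.1, -2.6)

The yellow cube started near (6.9, 3.4) and ended near (5.8, 0.8).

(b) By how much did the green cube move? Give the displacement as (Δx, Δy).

(-1.5, -2.7)

From the two frames, the green cube sits at roughly (5.7, 4.9) before and (4.2, 2.2) after.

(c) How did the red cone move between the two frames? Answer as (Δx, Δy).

(-2.4, -1.5)

From the two frames, the red cone sits at roughly (5.0, 2.4) before and (2.6, 0.9) after.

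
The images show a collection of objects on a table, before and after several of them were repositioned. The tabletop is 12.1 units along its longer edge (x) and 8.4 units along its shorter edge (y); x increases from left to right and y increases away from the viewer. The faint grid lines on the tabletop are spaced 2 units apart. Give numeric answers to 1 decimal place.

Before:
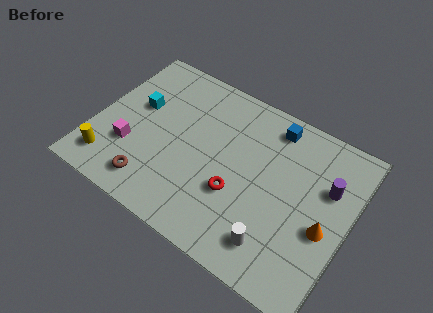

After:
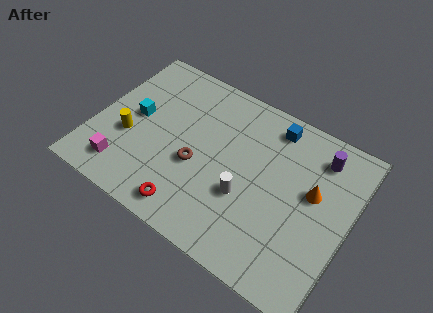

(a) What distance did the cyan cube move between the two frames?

0.6

From (1.8, 5.0) to (1.8, 4.4), the cyan cube covered √(0.0² + 0.6²) ≈ 0.6 units.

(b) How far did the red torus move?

2.7

The red torus was near (7.0, 3.0) before and (5.1, 1.1) after, so it travelled √(1.9² + 1.9²) ≈ 2.7 units.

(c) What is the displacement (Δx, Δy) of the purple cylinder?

(-0.6, 1.3)

The purple cylinder was at about (10.9, 5.5) and moved to about (10.3, 6.8).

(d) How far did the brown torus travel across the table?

2.7

The brown torus was near (3.2, 1.4) before and (5.0, 3.4) after, so it travelled √(1.8² + 2.0²) ≈ 2.7 units.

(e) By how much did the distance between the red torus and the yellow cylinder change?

-2.1

The distance was about 6.1 in the first image and 4.0 in the second, so they moved 2.1 units closer together.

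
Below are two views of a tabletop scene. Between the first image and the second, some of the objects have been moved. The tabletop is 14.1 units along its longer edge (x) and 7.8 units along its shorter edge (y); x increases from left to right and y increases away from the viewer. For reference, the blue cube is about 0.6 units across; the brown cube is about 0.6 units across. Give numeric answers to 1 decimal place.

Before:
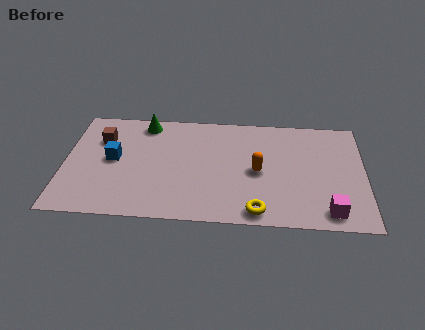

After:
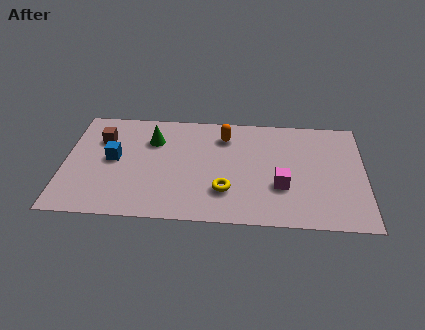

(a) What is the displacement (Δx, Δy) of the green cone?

(0.4, -1.2)

The green cone started near (3.7, 6.8) and ended near (4.1, 5.6).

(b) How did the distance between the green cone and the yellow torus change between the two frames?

-3.1

They were about 8.0 units apart before and 4.9 after — 3.1 units closer together.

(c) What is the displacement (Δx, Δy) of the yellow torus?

(-1.5, 1.3)

The yellow torus started near (9.1, 0.9) and ended near (7.6, 2.2).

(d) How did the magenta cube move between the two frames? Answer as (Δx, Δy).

(-2.2, 1.6)

The magenta cube started near (12.4, 1.1) and ended near (10.2, 2.7).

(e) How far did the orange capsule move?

2.9

From (9.1, 3.7) to (7.5, 6.1), the orange capsule covered √(1.6² + 2.4²) ≈ 2.9 units.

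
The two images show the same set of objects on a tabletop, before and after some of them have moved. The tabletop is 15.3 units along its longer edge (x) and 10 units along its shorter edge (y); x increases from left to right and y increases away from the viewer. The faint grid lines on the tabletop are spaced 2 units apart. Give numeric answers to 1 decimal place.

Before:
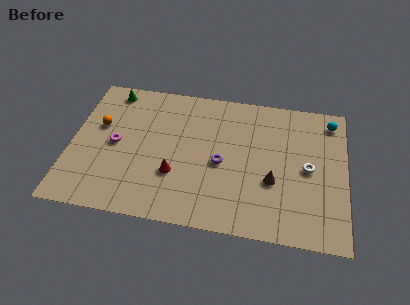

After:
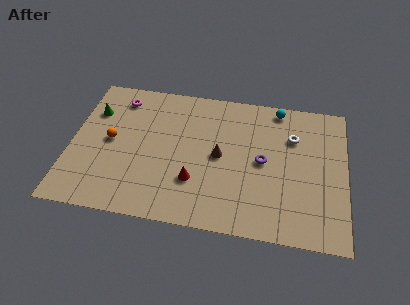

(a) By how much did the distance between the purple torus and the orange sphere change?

+1.4

Before: roughly 7.1 units apart; after: 8.5. That's 1.4 units further apart.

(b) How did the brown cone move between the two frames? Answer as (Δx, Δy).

(-3.0, 1.3)

The brown cone started near (11.3, 3.7) and ended near (8.3, 5.0).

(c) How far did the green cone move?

1.9

The green cone was near (2.0, 8.8) before and (1.1, 7.1) after, so it travelled √(0.9² + 1.7²) ≈ 1.9 units.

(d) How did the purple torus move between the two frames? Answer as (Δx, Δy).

(2.3, 0.5)

The purple torus was at about (8.4, 4.5) and moved to about (10.7, 5.0).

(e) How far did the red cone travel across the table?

1.1

From (5.9, 3.3) to (7.0, 3.0), the red cone covered √(1.1² + 0.3²) ≈ 1.1 units.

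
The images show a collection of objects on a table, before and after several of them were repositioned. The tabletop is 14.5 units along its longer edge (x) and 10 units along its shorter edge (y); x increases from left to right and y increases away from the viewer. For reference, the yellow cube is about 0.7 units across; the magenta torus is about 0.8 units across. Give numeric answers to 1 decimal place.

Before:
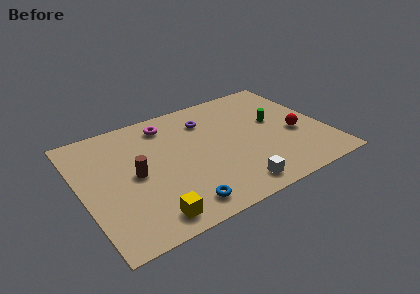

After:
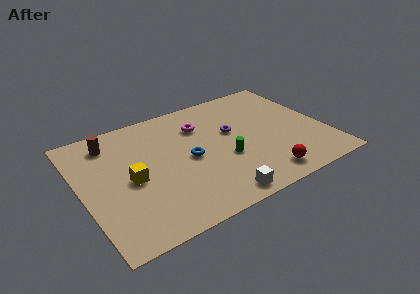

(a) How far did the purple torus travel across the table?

2.1

From (7.8, 7.6) to (9.1, 5.9), the purple torus covered √(1.3² + 1.7²) ≈ 2.1 units.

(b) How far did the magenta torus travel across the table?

2.1

The magenta torus moved from about (5.5, 8.3) to (7.4, 7.3), a distance of √(1.9² + 1.0²) ≈ 2.1.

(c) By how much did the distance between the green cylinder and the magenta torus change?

-3.1

Before: roughly 6.7 units apart; after: 3.6. That's 3.1 units closer together.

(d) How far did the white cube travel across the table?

1.1

The white cube was near (8.4, 1.3) before and (7.3, 1.0) after, so it travelled √(1.1² + 0.3²) ≈ 1.1 units.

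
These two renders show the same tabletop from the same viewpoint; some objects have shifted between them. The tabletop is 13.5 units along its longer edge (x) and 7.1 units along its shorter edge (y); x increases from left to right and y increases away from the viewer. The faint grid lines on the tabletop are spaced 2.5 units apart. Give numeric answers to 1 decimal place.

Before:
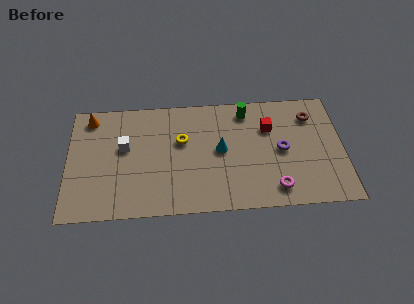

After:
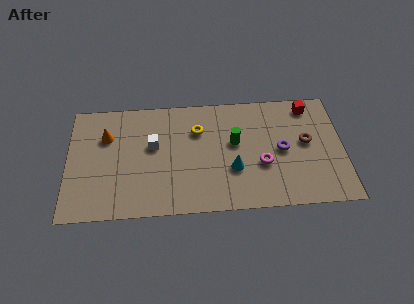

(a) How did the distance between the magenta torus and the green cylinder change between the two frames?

-3.1

The distance was about 5.0 in the first image and 1.9 in the second, so they moved 3.1 units closer together.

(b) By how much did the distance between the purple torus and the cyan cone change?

-0.4

Before: roughly 3.0 units apart; after: 2.6. That's 0.4 units closer together.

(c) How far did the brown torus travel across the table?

1.6

The brown torus moved from about (12.0, 5.5) to (11.7, 3.9), a distance of √(0.3² + 1.6²) ≈ 1.6.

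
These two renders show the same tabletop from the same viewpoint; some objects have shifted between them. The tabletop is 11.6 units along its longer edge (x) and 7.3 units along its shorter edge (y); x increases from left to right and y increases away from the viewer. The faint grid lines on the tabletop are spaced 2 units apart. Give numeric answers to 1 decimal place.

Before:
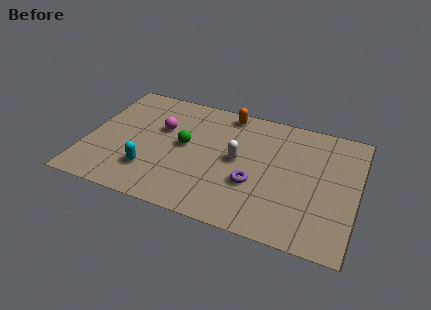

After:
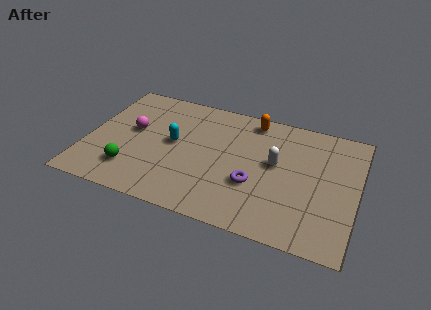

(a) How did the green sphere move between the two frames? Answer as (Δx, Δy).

(-2.1, -2.2)

The green sphere started near (4.2, 3.9) and ended near (2.1, 1.7).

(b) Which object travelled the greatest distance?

the green sphere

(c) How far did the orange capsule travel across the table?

1.1

From (5.8, 6.5) to (6.9, 6.4), the orange capsule covered √(1.1² + 0.1²) ≈ 1.1 units.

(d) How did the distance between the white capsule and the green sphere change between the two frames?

+4.2

They were about 2.3 units apart before and 6.5 after — 4.2 units further apart.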